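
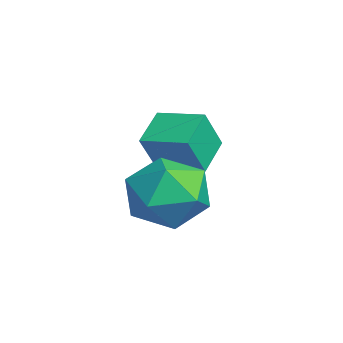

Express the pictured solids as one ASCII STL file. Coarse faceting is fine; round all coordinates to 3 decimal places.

solid 
facet normal -0.621 -0.771 -0.141
outer loop
vertex 2.25 -3.867 1.266
vertex 1.576 -3.401 1.685
vertex 1.965 -3.473 0.369
endloop
endfacet
facet normal 0.733 -0.506 -0.455
outer loop
vertex 2.604 -2.679 0.515
vertex 2.25 -3.867 1.266
vertex 1.965 -3.473 0.369
endloop
endfacet
facet normal -0.621 -0.771 -0.141
outer loop
vertex 1.965 -3.473 0.369
vertex 1.576 -3.401 1.685
vertex 1.291 -3.007 0.788
endloop
endfacet
facet normal -0.279 0.386 -0.879
outer loop
vertex 1.291 -3.007 0.788
vertex 2.604 -2.679 0.515
vertex 1.965 -3.473 0.369
endloop
endfacet
facet normal 0.279 -0.386 0.879
outer loop
vertex 2.25 -3.867 1.266
vertex 2.215 -2.607 1.831
vertex 1.576 -3.401 1.685
endloop
endfacet
facet normal 0.733 -0.506 -0.455
outer loop
vertex 2.889 -3.073 1.412
vertex 2.25 -3.867 1.266
vertex 2.604 -2.679 0.515
endloop
endfacet
facet normal 0.279 -0.386 0.879
outer loop
vertex 2.889 -3.073 1.412
vertex 2.215 -2.607 1.831
vertex 2.25 -3.867 1.266
endloop
endfacet
facet normal -0.733 0.506 0.455
outer loop
vertex 1.576 -3.401 1.685
vertex 2.215 -2.607 1.831
vertex 1.291 -3.007 0.788
endloop
endfacet
facet normal -0.279 0.386 -0.879
outer loop
vertex 1.93 -2.213 0.934
vertex 2.604 -2.679 0.515
vertex 1.291 -3.007 0.788
endloop
endfacet
facet normal -0.733 0.506 0.455
outer loop
vertex 1.291 -3.007 0.788
vertex 2.215 -2.607 1.831
vertex 1.93 -2.213 0.934
endloop
endfacet
facet normal 0.621 0.771 0.141
outer loop
vertex 1.93 -2.213 0.934
vertex 2.889 -3.073 1.412
vertex 2.604 -2.679 0.515
endloop
endfacet
facet normal 0.621 0.771 0.141
outer loop
vertex 2.215 -2.607 1.831
vertex 2.889 -3.073 1.412
vertex 1.93 -2.213 0.934
endloop
endfacet
facet normal -0.966 0.040 0.257
outer loop
vertex 2.953 -3.091 0.49
vertex 2.893 -3.978 0.401
vertex 3.117 -3.622 1.189
endloop
endfacet
facet normal -0.598 0.565 0.569
outer loop
vertex 2.953 -3.091 0.49
vertex 3.117 -3.622 1.189
vertex 3.639 -2.913 1.034
endloop
endfacet
facet normal -0.292 0.955 0.056
outer loop
vertex 2.953 -3.091 0.49
vertex 3.639 -2.913 1.034
vertex 3.737 -2.831 0.15
endloop
endfacet
facet normal -0.471 0.671 -0.573
outer loop
vertex 2.953 -3.091 0.49
vertex 3.737 -2.831 0.15
vertex 3.276 -3.489 -0.242
endloop
endfacet
facet normal -0.887 0.105 -0.449
outer loop
vertex 2.953 -3.091 0.49
vertex 3.276 -3.489 -0.242
vertex 2.893 -3.978 0.401
endloop
endfacet
facet normal -0.080 0.269 0.960
outer loop
vertex 3.639 -2.913 1.034
vertex 3.117 -3.622 1.189
vertex 4.004 -3.691 1.282
endloop
endfacet
facet normal -0.674 -0.582 0.455
outer loop
vertex 3.117 -3.622 1.189
vertex 2.893 -3.978 0.401
vertex 3.543 -4.349 0.89
endloop
endfacet
facet normal -0.547 -0.476 -0.688
outer loop
vertex 2.893 -3.978 0.401
vertex 3.276 -3.489 -0.242
vertex 3.641 -4.267 0.006
endloop
endfacet
facet normal 0.127 0.440 -0.889
outer loop
vertex 3.276 -3.489 -0.242
vertex 3.737 -2.831 0.15
vertex 4.163 -3.558 -0.149
endloop
endfacet
facet normal 0.416 0.900 0.130
outer loop
vertex 3.737 -2.831 0.15
vertex 3.639 -2.913 1.034
vertex 4.387 -3.202 0.639
endloop
endfacet
facet normal 0.471 -0.671 0.573
outer loop
vertex 4.327 -4.089 0.55
vertex 4.004 -3.691 1.282
vertex 3.543 -4.349 0.89
endloop
endfacet
facet normal 0.292 -0.955 -0.056
outer loop
vertex 4.327 -4.089 0.55
vertex 3.543 -4.349 0.89
vertex 3.641 -4.267 0.006
endloop
endfacet
facet normal 0.598 -0.565 -0.569
outer loop
vertex 4.327 -4.089 0.55
vertex 3.641 -4.267 0.006
vertex 4.163 -3.558 -0.149
endloop
endfacet
facet normal 0.966 -0.040 -0.257
outer loop
vertex 4.327 -4.089 0.55
vertex 4.163 -3.558 -0.149
vertex 4.387 -3.202 0.639
endloop
endfacet
facet normal 0.887 -0.105 0.449
outer loop
vertex 4.327 -4.089 0.55
vertex 4.387 -3.202 0.639
vertex 4.004 -3.691 1.282
endloop
endfacet
facet normal -0.127 -0.440 0.889
outer loop
vertex 3.543 -4.349 0.89
vertex 4.004 -3.691 1.282
vertex 3.117 -3.622 1.189
endloop
endfacet
facet normal -0.416 -0.900 -0.130
outer loop
vertex 3.641 -4.267 0.006
vertex 3.543 -4.349 0.89
vertex 2.893 -3.978 0.401
endloop
endfacet
facet normal 0.080 -0.269 -0.960
outer loop
vertex 4.163 -3.558 -0.149
vertex 3.641 -4.267 0.006
vertex 3.276 -3.489 -0.242
endloop
endfacet
facet normal 0.674 0.582 -0.455
outer loop
vertex 4.387 -3.202 0.639
vertex 4.163 -3.558 -0.149
vertex 3.737 -2.831 0.15
endloop
endfacet
facet normal 0.547 0.476 0.688
outer loop
vertex 4.004 -3.691 1.282
vertex 4.387 -3.202 0.639
vertex 3.639 -2.913 1.034
endloop
endfacet

endsolid


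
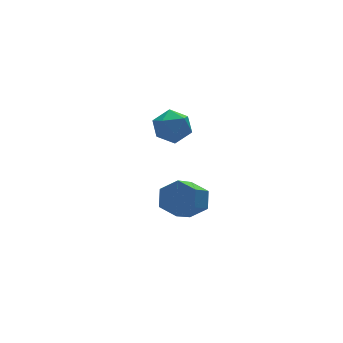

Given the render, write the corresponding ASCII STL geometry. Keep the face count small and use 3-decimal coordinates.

solid 
facet normal 0.644 0.468 -0.605
outer loop
vertex -2.573 -1.195 0.881
vertex -2.936 -1.775 0.046
vertex -3.397 -0.829 0.287
endloop
endfacet
facet normal -0.052 0.816 0.575
outer loop
vertex -2.573 -1.195 0.881
vertex -3.397 -0.829 0.287
vertex -3.88 -2.144 2.11
endloop
endfacet
facet normal -0.052 0.816 0.575
outer loop
vertex -3.88 -2.144 2.11
vertex -3.397 -0.829 0.287
vertex -4.704 -1.778 1.516
endloop
endfacet
facet normal -0.644 -0.468 0.605
outer loop
vertex -3.88 -2.144 2.11
vertex -4.704 -1.778 1.516
vertex -4.244 -2.725 1.274
endloop
endfacet
facet normal 0.644 0.468 -0.606
outer loop
vertex -3.397 -0.829 0.287
vertex -2.936 -1.775 0.046
vertex -3.761 -1.409 -0.548
endloop
endfacet
facet normal -0.687 0.702 -0.188
outer loop
vertex -3.397 -0.829 0.287
vertex -3.761 -1.409 -0.548
vertex -4.704 -1.778 1.516
endloop
endfacet
facet normal -0.687 0.702 -0.188
outer loop
vertex -4.704 -1.778 1.516
vertex -3.761 -1.409 -0.548
vertex -5.068 -2.358 0.68
endloop
endfacet
facet normal -0.644 -0.468 0.605
outer loop
vertex -4.704 -1.778 1.516
vertex -5.068 -2.358 0.68
vertex -4.244 -2.725 1.274
endloop
endfacet
facet normal 0.644 0.468 -0.606
outer loop
vertex -3.761 -1.409 -0.548
vertex -2.936 -1.775 0.046
vertex -3.3 -2.356 -0.79
endloop
endfacet
facet normal -0.635 -0.114 -0.764
outer loop
vertex -3.761 -1.409 -0.548
vertex -3.3 -2.356 -0.79
vertex -5.068 -2.358 0.68
endloop
endfacet
facet normal -0.635 -0.115 -0.764
outer loop
vertex -5.068 -2.358 0.68
vertex -3.3 -2.356 -0.79
vertex -4.607 -3.305 0.439
endloop
endfacet
facet normal -0.644 -0.468 0.605
outer loop
vertex -5.068 -2.358 0.68
vertex -4.607 -3.305 0.439
vertex -4.244 -2.725 1.274
endloop
endfacet
facet normal 0.644 0.468 -0.605
outer loop
vertex -3.3 -2.356 -0.79
vertex -2.936 -1.775 0.046
vertex -2.476 -2.722 -0.196
endloop
endfacet
facet normal 0.052 -0.816 -0.575
outer loop
vertex -3.3 -2.356 -0.79
vertex -2.476 -2.722 -0.196
vertex -4.607 -3.305 0.439
endloop
endfacet
facet normal 0.052 -0.816 -0.575
outer loop
vertex -4.607 -3.305 0.439
vertex -2.476 -2.722 -0.196
vertex -3.783 -3.671 1.033
endloop
endfacet
facet normal -0.644 -0.468 0.605
outer loop
vertex -4.607 -3.305 0.439
vertex -3.783 -3.671 1.033
vertex -4.244 -2.725 1.274
endloop
endfacet
facet normal 0.644 0.468 -0.605
outer loop
vertex -2.476 -2.722 -0.196
vertex -2.936 -1.775 0.046
vertex -2.112 -2.142 0.64
endloop
endfacet
facet normal 0.687 -0.702 0.188
outer loop
vertex -2.476 -2.722 -0.196
vertex -2.112 -2.142 0.64
vertex -3.783 -3.671 1.033
endloop
endfacet
facet normal 0.687 -0.702 0.188
outer loop
vertex -3.783 -3.671 1.033
vertex -2.112 -2.142 0.64
vertex -3.419 -3.091 1.868
endloop
endfacet
facet normal -0.644 -0.468 0.606
outer loop
vertex -3.783 -3.671 1.033
vertex -3.419 -3.091 1.868
vertex -4.244 -2.725 1.274
endloop
endfacet
facet normal 0.644 0.468 -0.605
outer loop
vertex -2.112 -2.142 0.64
vertex -2.936 -1.775 0.046
vertex -2.573 -1.195 0.881
endloop
endfacet
facet normal 0.635 0.115 0.764
outer loop
vertex -2.112 -2.142 0.64
vertex -2.573 -1.195 0.881
vertex -3.419 -3.091 1.868
endloop
endfacet
facet normal 0.635 0.114 0.764
outer loop
vertex -3.419 -3.091 1.868
vertex -2.573 -1.195 0.881
vertex -3.88 -2.144 2.11
endloop
endfacet
facet normal -0.644 -0.468 0.606
outer loop
vertex -3.419 -3.091 1.868
vertex -3.88 -2.144 2.11
vertex -4.244 -2.725 1.274
endloop
endfacet
facet normal -0.076 -0.107 0.991
outer loop
vertex -0.721 4.463 2.406
vertex -1.597 3.674 2.254
vertex -0.467 3.307 2.301
endloop
endfacet
facet normal 0.592 0.057 0.804
outer loop
vertex -0.721 4.463 2.406
vertex -0.467 3.307 2.301
vertex 0.205 4.115 1.748
endloop
endfacet
facet normal 0.577 0.679 0.453
outer loop
vertex -0.721 4.463 2.406
vertex 0.205 4.115 1.748
vertex -0.509 4.982 1.358
endloop
endfacet
facet normal -0.101 0.900 0.425
outer loop
vertex -0.721 4.463 2.406
vertex -0.509 4.982 1.358
vertex -1.622 4.709 1.671
endloop
endfacet
facet normal -0.505 0.414 0.757
outer loop
vertex -0.721 4.463 2.406
vertex -1.622 4.709 1.671
vertex -1.597 3.674 2.254
endloop
endfacet
facet normal 0.824 -0.444 0.352
outer loop
vertex 0.205 4.115 1.748
vertex -0.467 3.307 2.301
vertex -0.098 3.111 1.189
endloop
endfacet
facet normal -0.258 -0.709 0.656
outer loop
vertex -0.467 3.307 2.301
vertex -1.597 3.674 2.254
vertex -1.211 2.838 1.502
endloop
endfacet
facet normal -0.952 0.133 0.277
outer loop
vertex -1.597 3.674 2.254
vertex -1.622 4.709 1.671
vertex -1.925 3.705 1.112
endloop
endfacet
facet normal -0.299 0.918 -0.261
outer loop
vertex -1.622 4.709 1.671
vertex -0.509 4.982 1.358
vertex -1.253 4.513 0.559
endloop
endfacet
facet normal 0.799 0.562 -0.214
outer loop
vertex -0.509 4.982 1.358
vertex 0.205 4.115 1.748
vertex -0.123 4.146 0.606
endloop
endfacet
facet normal 0.101 -0.900 -0.425
outer loop
vertex -0.999 3.357 0.454
vertex -0.098 3.111 1.189
vertex -1.211 2.838 1.502
endloop
endfacet
facet normal -0.577 -0.679 -0.453
outer loop
vertex -0.999 3.357 0.454
vertex -1.211 2.838 1.502
vertex -1.925 3.705 1.112
endloop
endfacet
facet normal -0.592 -0.057 -0.804
outer loop
vertex -0.999 3.357 0.454
vertex -1.925 3.705 1.112
vertex -1.253 4.513 0.559
endloop
endfacet
facet normal 0.076 0.107 -0.991
outer loop
vertex -0.999 3.357 0.454
vertex -1.253 4.513 0.559
vertex -0.123 4.146 0.606
endloop
endfacet
facet normal 0.505 -0.414 -0.757
outer loop
vertex -0.999 3.357 0.454
vertex -0.123 4.146 0.606
vertex -0.098 3.111 1.189
endloop
endfacet
facet normal 0.299 -0.918 0.261
outer loop
vertex -1.211 2.838 1.502
vertex -0.098 3.111 1.189
vertex -0.467 3.307 2.301
endloop
endfacet
facet normal -0.799 -0.562 0.214
outer loop
vertex -1.925 3.705 1.112
vertex -1.211 2.838 1.502
vertex -1.597 3.674 2.254
endloop
endfacet
facet normal -0.824 0.444 -0.352
outer loop
vertex -1.253 4.513 0.559
vertex -1.925 3.705 1.112
vertex -1.622 4.709 1.671
endloop
endfacet
facet normal 0.258 0.709 -0.656
outer loop
vertex -0.123 4.146 0.606
vertex -1.253 4.513 0.559
vertex -0.509 4.982 1.358
endloop
endfacet
facet normal 0.952 -0.133 -0.277
outer loop
vertex -0.098 3.111 1.189
vertex -0.123 4.146 0.606
vertex 0.205 4.115 1.748
endloop
endfacet

endsolid


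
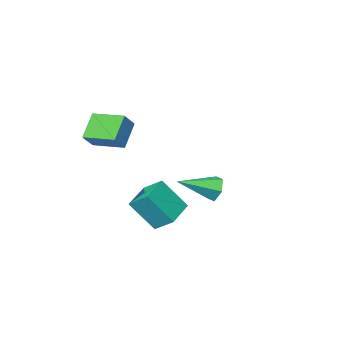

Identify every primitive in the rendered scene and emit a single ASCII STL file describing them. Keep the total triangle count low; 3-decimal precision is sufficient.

solid 
facet normal -0.454 0.406 -0.793
outer loop
vertex -0.061 3.831 -1.145
vertex 1.375 4.645 -1.551
vertex 0.284 2.882 -1.828
endloop
endfacet
facet normal -0.845 -0.479 0.239
outer loop
vertex 1.165 2.095 -0.289
vertex -0.061 3.831 -1.145
vertex 0.284 2.882 -1.828
endloop
endfacet
facet normal -0.454 0.406 -0.793
outer loop
vertex 0.284 2.882 -1.828
vertex 1.375 4.645 -1.551
vertex 1.72 3.696 -2.234
endloop
endfacet
facet normal 0.283 -0.779 -0.560
outer loop
vertex 1.72 3.696 -2.234
vertex 1.165 2.095 -0.289
vertex 0.284 2.882 -1.828
endloop
endfacet
facet normal -0.283 0.779 0.560
outer loop
vertex -0.061 3.831 -1.145
vertex 2.256 3.858 -0.012
vertex 1.375 4.645 -1.551
endloop
endfacet
facet normal -0.845 -0.479 0.239
outer loop
vertex 0.82 3.044 0.394
vertex -0.061 3.831 -1.145
vertex 1.165 2.095 -0.289
endloop
endfacet
facet normal -0.283 0.779 0.560
outer loop
vertex 0.82 3.044 0.394
vertex 2.256 3.858 -0.012
vertex -0.061 3.831 -1.145
endloop
endfacet
facet normal 0.845 0.479 -0.239
outer loop
vertex 1.375 4.645 -1.551
vertex 2.256 3.858 -0.012
vertex 1.72 3.696 -2.234
endloop
endfacet
facet normal 0.283 -0.779 -0.560
outer loop
vertex 2.601 2.909 -0.695
vertex 1.165 2.095 -0.289
vertex 1.72 3.696 -2.234
endloop
endfacet
facet normal 0.845 0.479 -0.239
outer loop
vertex 1.72 3.696 -2.234
vertex 2.256 3.858 -0.012
vertex 2.601 2.909 -0.695
endloop
endfacet
facet normal 0.454 -0.406 0.793
outer loop
vertex 2.601 2.909 -0.695
vertex 0.82 3.044 0.394
vertex 1.165 2.095 -0.289
endloop
endfacet
facet normal 0.454 -0.406 0.793
outer loop
vertex 2.256 3.858 -0.012
vertex 0.82 3.044 0.394
vertex 2.601 2.909 -0.695
endloop
endfacet
facet normal -0.584 -0.329 0.742
outer loop
vertex 2.12 -0.612 3.887
vertex 1.403 0.946 4.012
vertex 1.347 -0.908 3.147
endloop
endfacet
facet normal 0.417 -0.906 -0.073
outer loop
vertex 2.277 -0.386 1.968
vertex 2.12 -0.612 3.887
vertex 1.347 -0.908 3.147
endloop
endfacet
facet normal -0.584 -0.329 0.742
outer loop
vertex 1.347 -0.908 3.147
vertex 1.403 0.946 4.012
vertex 0.631 0.65 3.273
endloop
endfacet
facet normal -0.696 -0.266 -0.667
outer loop
vertex 0.631 0.65 3.273
vertex 2.277 -0.386 1.968
vertex 1.347 -0.908 3.147
endloop
endfacet
facet normal 0.696 0.267 0.667
outer loop
vertex 2.12 -0.612 3.887
vertex 2.333 1.468 2.833
vertex 1.403 0.946 4.012
endloop
endfacet
facet normal 0.417 -0.906 -0.073
outer loop
vertex 3.049 -0.09 2.707
vertex 2.12 -0.612 3.887
vertex 2.277 -0.386 1.968
endloop
endfacet
facet normal 0.697 0.266 0.666
outer loop
vertex 3.049 -0.09 2.707
vertex 2.333 1.468 2.833
vertex 2.12 -0.612 3.887
endloop
endfacet
facet normal -0.417 0.906 0.072
outer loop
vertex 1.403 0.946 4.012
vertex 2.333 1.468 2.833
vertex 0.631 0.65 3.273
endloop
endfacet
facet normal -0.696 -0.267 -0.666
outer loop
vertex 1.56 1.172 2.093
vertex 2.277 -0.386 1.968
vertex 0.631 0.65 3.273
endloop
endfacet
facet normal -0.417 0.906 0.073
outer loop
vertex 0.631 0.65 3.273
vertex 2.333 1.468 2.833
vertex 1.56 1.172 2.093
endloop
endfacet
facet normal 0.584 0.328 -0.742
outer loop
vertex 1.56 1.172 2.093
vertex 3.049 -0.09 2.707
vertex 2.277 -0.386 1.968
endloop
endfacet
facet normal 0.584 0.329 -0.742
outer loop
vertex 2.333 1.468 2.833
vertex 3.049 -0.09 2.707
vertex 1.56 1.172 2.093
endloop
endfacet
facet normal -0.885 0.308 -0.349
outer loop
vertex -4.011 0.787 -2.849
vertex -4.4 0.363 -2.236
vertex -4.17 1.162 -2.114
endloop
endfacet
facet normal 0.691 0.693 -0.204
outer loop
vertex -4.011 0.787 -2.849
vertex -4.17 1.162 -2.114
vertex -2.54 -0.283 -1.504
endloop
endfacet
facet normal -0.885 0.308 -0.349
outer loop
vertex -4.17 1.162 -2.114
vertex -4.4 0.363 -2.236
vertex -4.559 0.738 -1.502
endloop
endfacet
facet normal 0.335 0.661 0.671
outer loop
vertex -4.17 1.162 -2.114
vertex -4.559 0.738 -1.502
vertex -2.54 -0.283 -1.504
endloop
endfacet
facet normal -0.886 0.307 -0.349
outer loop
vertex -4.559 0.738 -1.502
vertex -4.4 0.363 -2.236
vertex -4.788 -0.061 -1.624
endloop
endfacet
facet normal -0.066 -0.132 0.989
outer loop
vertex -4.559 0.738 -1.502
vertex -4.788 -0.061 -1.624
vertex -2.54 -0.283 -1.504
endloop
endfacet
facet normal -0.886 0.307 -0.349
outer loop
vertex -4.788 -0.061 -1.624
vertex -4.4 0.363 -2.236
vertex -4.629 -0.436 -2.358
endloop
endfacet
facet normal -0.111 -0.895 0.433
outer loop
vertex -4.788 -0.061 -1.624
vertex -4.629 -0.436 -2.358
vertex -2.54 -0.283 -1.504
endloop
endfacet
facet normal -0.885 0.307 -0.349
outer loop
vertex -4.629 -0.436 -2.358
vertex -4.4 0.363 -2.236
vertex -4.24 -0.012 -2.971
endloop
endfacet
facet normal 0.244 -0.863 -0.442
outer loop
vertex -4.629 -0.436 -2.358
vertex -4.24 -0.012 -2.971
vertex -2.54 -0.283 -1.504
endloop
endfacet
facet normal -0.885 0.307 -0.349
outer loop
vertex -4.24 -0.012 -2.971
vertex -4.4 0.363 -2.236
vertex -4.011 0.787 -2.849
endloop
endfacet
facet normal 0.645 -0.069 -0.761
outer loop
vertex -4.24 -0.012 -2.971
vertex -4.011 0.787 -2.849
vertex -2.54 -0.283 -1.504
endloop
endfacet

endsolid


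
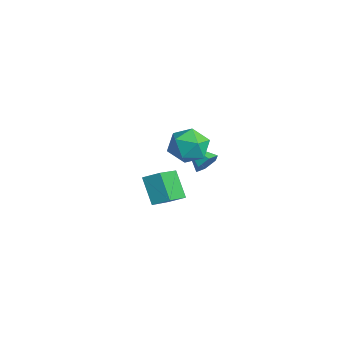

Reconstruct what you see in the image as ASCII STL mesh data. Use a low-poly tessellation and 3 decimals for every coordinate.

solid 
facet normal -0.735 0.202 0.647
outer loop
vertex 0.804 -0.378 3.565
vertex 0.752 -1.527 3.864
vertex 1.474 -0.791 4.455
endloop
endfacet
facet normal -0.297 0.761 0.577
outer loop
vertex 0.804 -0.378 3.565
vertex 1.474 -0.791 4.455
vertex 1.932 -0.021 3.674
endloop
endfacet
facet normal -0.290 0.951 -0.111
outer loop
vertex 0.804 -0.378 3.565
vertex 1.932 -0.021 3.674
vertex 1.492 -0.281 2.601
endloop
endfacet
facet normal -0.724 0.508 -0.466
outer loop
vertex 0.804 -0.378 3.565
vertex 1.492 -0.281 2.601
vertex 0.763 -1.212 2.719
endloop
endfacet
facet normal -0.999 0.046 0.003
outer loop
vertex 0.804 -0.378 3.565
vertex 0.763 -1.212 2.719
vertex 0.752 -1.527 3.864
endloop
endfacet
facet normal 0.361 0.549 0.753
outer loop
vertex 1.932 -0.021 3.674
vertex 1.474 -0.791 4.455
vertex 2.577 -0.948 4.041
endloop
endfacet
facet normal -0.348 -0.356 0.868
outer loop
vertex 1.474 -0.791 4.455
vertex 0.752 -1.527 3.864
vertex 1.848 -1.879 4.159
endloop
endfacet
facet normal -0.774 -0.608 -0.175
outer loop
vertex 0.752 -1.527 3.864
vertex 0.763 -1.212 2.719
vertex 1.408 -2.139 3.086
endloop
endfacet
facet normal -0.330 0.140 -0.933
outer loop
vertex 0.763 -1.212 2.719
vertex 1.492 -0.281 2.601
vertex 1.866 -1.369 2.305
endloop
endfacet
facet normal 0.372 0.856 -0.360
outer loop
vertex 1.492 -0.281 2.601
vertex 1.932 -0.021 3.674
vertex 2.588 -0.633 2.896
endloop
endfacet
facet normal 0.724 -0.508 0.466
outer loop
vertex 2.536 -1.782 3.195
vertex 2.577 -0.948 4.041
vertex 1.848 -1.879 4.159
endloop
endfacet
facet normal 0.290 -0.951 0.111
outer loop
vertex 2.536 -1.782 3.195
vertex 1.848 -1.879 4.159
vertex 1.408 -2.139 3.086
endloop
endfacet
facet normal 0.297 -0.761 -0.577
outer loop
vertex 2.536 -1.782 3.195
vertex 1.408 -2.139 3.086
vertex 1.866 -1.369 2.305
endloop
endfacet
facet normal 0.735 -0.202 -0.647
outer loop
vertex 2.536 -1.782 3.195
vertex 1.866 -1.369 2.305
vertex 2.588 -0.633 2.896
endloop
endfacet
facet normal 0.999 -0.046 -0.003
outer loop
vertex 2.536 -1.782 3.195
vertex 2.588 -0.633 2.896
vertex 2.577 -0.948 4.041
endloop
endfacet
facet normal 0.330 -0.140 0.933
outer loop
vertex 1.848 -1.879 4.159
vertex 2.577 -0.948 4.041
vertex 1.474 -0.791 4.455
endloop
endfacet
facet normal -0.372 -0.856 0.360
outer loop
vertex 1.408 -2.139 3.086
vertex 1.848 -1.879 4.159
vertex 0.752 -1.527 3.864
endloop
endfacet
facet normal -0.361 -0.549 -0.753
outer loop
vertex 1.866 -1.369 2.305
vertex 1.408 -2.139 3.086
vertex 0.763 -1.212 2.719
endloop
endfacet
facet normal 0.348 0.356 -0.868
outer loop
vertex 2.588 -0.633 2.896
vertex 1.866 -1.369 2.305
vertex 1.492 -0.281 2.601
endloop
endfacet
facet normal 0.774 0.608 0.175
outer loop
vertex 2.577 -0.948 4.041
vertex 2.588 -0.633 2.896
vertex 1.932 -0.021 3.674
endloop
endfacet
facet normal 0.809 0.355 -0.468
outer loop
vertex 1.656 0.069 2.076
vertex 1.254 0.139 1.434
vertex 1.286 0.717 1.927
endloop
endfacet
facet normal 0.013 0.231 0.973
outer loop
vertex 1.656 0.069 2.076
vertex 1.286 0.717 1.927
vertex -0.114 -0.459 2.226
endloop
endfacet
facet normal 0.810 0.354 -0.468
outer loop
vertex 1.286 0.717 1.927
vertex 1.254 0.139 1.434
vertex 0.885 0.787 1.286
endloop
endfacet
facet normal -0.532 0.739 0.414
outer loop
vertex 1.286 0.717 1.927
vertex 0.885 0.787 1.286
vertex -0.114 -0.459 2.226
endloop
endfacet
facet normal 0.810 0.354 -0.468
outer loop
vertex 0.885 0.787 1.286
vertex 1.254 0.139 1.434
vertex 0.853 0.209 0.793
endloop
endfacet
facet normal -0.839 0.379 -0.390
outer loop
vertex 0.885 0.787 1.286
vertex 0.853 0.209 0.793
vertex -0.114 -0.459 2.226
endloop
endfacet
facet normal 0.810 0.354 -0.468
outer loop
vertex 0.853 0.209 0.793
vertex 1.254 0.139 1.434
vertex 1.222 -0.439 0.942
endloop
endfacet
facet normal -0.601 -0.488 -0.633
outer loop
vertex 0.853 0.209 0.793
vertex 1.222 -0.439 0.942
vertex -0.114 -0.459 2.226
endloop
endfacet
facet normal 0.810 0.354 -0.468
outer loop
vertex 1.222 -0.439 0.942
vertex 1.254 0.139 1.434
vertex 1.623 -0.508 1.583
endloop
endfacet
facet normal -0.055 -0.996 -0.073
outer loop
vertex 1.222 -0.439 0.942
vertex 1.623 -0.508 1.583
vertex -0.114 -0.459 2.226
endloop
endfacet
facet normal 0.810 0.354 -0.468
outer loop
vertex 1.623 -0.508 1.583
vertex 1.254 0.139 1.434
vertex 1.656 0.069 2.076
endloop
endfacet
facet normal 0.252 -0.637 0.729
outer loop
vertex 1.623 -0.508 1.583
vertex 1.656 0.069 2.076
vertex -0.114 -0.459 2.226
endloop
endfacet
facet normal -0.644 -0.034 0.764
outer loop
vertex -3.16 -1.674 -1.933
vertex -2.596 -0.879 -1.423
vertex -4.335 -0.244 -2.86
endloop
endfacet
facet normal -0.513 -0.722 -0.464
outer loop
vertex -3.124 -0.181 -4.297
vertex -3.16 -1.674 -1.933
vertex -4.335 -0.244 -2.86
endloop
endfacet
facet normal -0.644 -0.034 0.764
outer loop
vertex -4.335 -0.244 -2.86
vertex -2.596 -0.879 -1.423
vertex -3.771 0.551 -2.35
endloop
endfacet
facet normal -0.568 0.690 -0.448
outer loop
vertex -3.771 0.551 -2.35
vertex -3.124 -0.181 -4.297
vertex -4.335 -0.244 -2.86
endloop
endfacet
facet normal 0.568 -0.690 0.448
outer loop
vertex -3.16 -1.674 -1.933
vertex -1.385 -0.816 -2.86
vertex -2.596 -0.879 -1.423
endloop
endfacet
facet normal -0.513 -0.722 -0.464
outer loop
vertex -1.949 -1.611 -3.37
vertex -3.16 -1.674 -1.933
vertex -3.124 -0.181 -4.297
endloop
endfacet
facet normal 0.568 -0.690 0.448
outer loop
vertex -1.949 -1.611 -3.37
vertex -1.385 -0.816 -2.86
vertex -3.16 -1.674 -1.933
endloop
endfacet
facet normal 0.513 0.722 0.464
outer loop
vertex -2.596 -0.879 -1.423
vertex -1.385 -0.816 -2.86
vertex -3.771 0.551 -2.35
endloop
endfacet
facet normal -0.568 0.690 -0.448
outer loop
vertex -2.56 0.614 -3.787
vertex -3.124 -0.181 -4.297
vertex -3.771 0.551 -2.35
endloop
endfacet
facet normal 0.513 0.722 0.464
outer loop
vertex -3.771 0.551 -2.35
vertex -1.385 -0.816 -2.86
vertex -2.56 0.614 -3.787
endloop
endfacet
facet normal 0.644 0.034 -0.764
outer loop
vertex -2.56 0.614 -3.787
vertex -1.949 -1.611 -3.37
vertex -3.124 -0.181 -4.297
endloop
endfacet
facet normal 0.644 0.034 -0.764
outer loop
vertex -1.385 -0.816 -2.86
vertex -1.949 -1.611 -3.37
vertex -2.56 0.614 -3.787
endloop
endfacet

endsolid


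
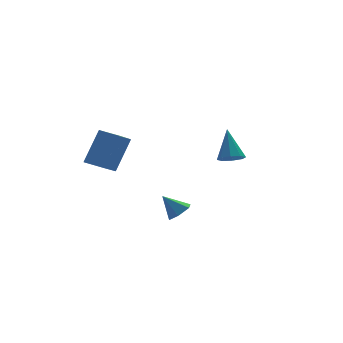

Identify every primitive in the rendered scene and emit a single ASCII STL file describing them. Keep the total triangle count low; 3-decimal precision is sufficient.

solid 
facet normal 0.495 -0.451 -0.743
outer loop
vertex -1.489 -3.385 1.965
vertex -2.101 -3.49 1.621
vertex -1.728 -2.896 1.509
endloop
endfacet
facet normal 0.510 0.707 0.491
outer loop
vertex -1.489 -3.385 1.965
vertex -1.728 -2.896 1.509
vertex -2.739 -2.91 2.579
endloop
endfacet
facet normal 0.495 -0.451 -0.743
outer loop
vertex -1.728 -2.896 1.509
vertex -2.101 -3.49 1.621
vertex -2.34 -3.001 1.165
endloop
endfacet
facet normal -0.116 0.989 -0.096
outer loop
vertex -1.728 -2.896 1.509
vertex -2.34 -3.001 1.165
vertex -2.739 -2.91 2.579
endloop
endfacet
facet normal 0.496 -0.450 -0.743
outer loop
vertex -2.34 -3.001 1.165
vertex -2.101 -3.49 1.621
vertex -2.713 -3.595 1.276
endloop
endfacet
facet normal -0.838 0.476 -0.267
outer loop
vertex -2.34 -3.001 1.165
vertex -2.713 -3.595 1.276
vertex -2.739 -2.91 2.579
endloop
endfacet
facet normal 0.496 -0.449 -0.743
outer loop
vertex -2.713 -3.595 1.276
vertex -2.101 -3.49 1.621
vertex -2.473 -4.084 1.732
endloop
endfacet
facet normal -0.936 -0.320 0.149
outer loop
vertex -2.713 -3.595 1.276
vertex -2.473 -4.084 1.732
vertex -2.739 -2.91 2.579
endloop
endfacet
facet normal 0.495 -0.449 -0.744
outer loop
vertex -2.473 -4.084 1.732
vertex -2.101 -3.49 1.621
vertex -1.861 -3.979 2.076
endloop
endfacet
facet normal -0.311 -0.601 0.736
outer loop
vertex -2.473 -4.084 1.732
vertex -1.861 -3.979 2.076
vertex -2.739 -2.91 2.579
endloop
endfacet
facet normal 0.495 -0.449 -0.744
outer loop
vertex -1.861 -3.979 2.076
vertex -2.101 -3.49 1.621
vertex -1.489 -3.385 1.965
endloop
endfacet
facet normal 0.412 -0.088 0.907
outer loop
vertex -1.861 -3.979 2.076
vertex -1.489 -3.385 1.965
vertex -2.739 -2.91 2.579
endloop
endfacet
facet normal -0.160 -0.562 -0.811
outer loop
vertex 3.11 0.01 2.717
vertex 2.425 -0.113 2.937
vertex 2.751 0.392 2.523
endloop
endfacet
facet normal 0.760 0.625 -0.177
outer loop
vertex 3.11 0.01 2.717
vertex 2.751 0.392 2.523
vertex 2.735 0.973 4.503
endloop
endfacet
facet normal -0.160 -0.562 -0.812
outer loop
vertex 2.751 0.392 2.523
vertex 2.425 -0.113 2.937
vertex 2.202 0.478 2.572
endloop
endfacet
facet normal 0.124 0.952 -0.278
outer loop
vertex 2.751 0.392 2.523
vertex 2.202 0.478 2.572
vertex 2.735 0.973 4.503
endloop
endfacet
facet normal -0.162 -0.562 -0.811
outer loop
vertex 2.202 0.478 2.572
vertex 2.425 -0.113 2.937
vertex 1.783 0.219 2.835
endloop
endfacet
facet normal -0.552 0.832 -0.061
outer loop
vertex 2.202 0.478 2.572
vertex 1.783 0.219 2.835
vertex 2.735 0.973 4.503
endloop
endfacet
facet normal -0.162 -0.562 -0.811
outer loop
vertex 1.783 0.219 2.835
vertex 2.425 -0.113 2.937
vertex 1.74 -0.235 3.158
endloop
endfacet
facet normal -0.876 0.332 0.350
outer loop
vertex 1.783 0.219 2.835
vertex 1.74 -0.235 3.158
vertex 2.735 0.973 4.503
endloop
endfacet
facet normal -0.161 -0.563 -0.811
outer loop
vertex 1.74 -0.235 3.158
vertex 2.425 -0.113 2.937
vertex 2.099 -0.617 3.352
endloop
endfacet
facet normal -0.655 -0.254 0.712
outer loop
vertex 1.74 -0.235 3.158
vertex 2.099 -0.617 3.352
vertex 2.735 0.973 4.503
endloop
endfacet
facet normal -0.162 -0.563 -0.811
outer loop
vertex 2.099 -0.617 3.352
vertex 2.425 -0.113 2.937
vertex 2.648 -0.704 3.303
endloop
endfacet
facet normal -0.019 -0.581 0.814
outer loop
vertex 2.099 -0.617 3.352
vertex 2.648 -0.704 3.303
vertex 2.735 0.973 4.503
endloop
endfacet
facet normal -0.160 -0.563 -0.811
outer loop
vertex 2.648 -0.704 3.303
vertex 2.425 -0.113 2.937
vertex 3.067 -0.444 3.04
endloop
endfacet
facet normal 0.659 -0.460 0.595
outer loop
vertex 2.648 -0.704 3.303
vertex 3.067 -0.444 3.04
vertex 2.735 0.973 4.503
endloop
endfacet
facet normal -0.160 -0.562 -0.811
outer loop
vertex 3.067 -0.444 3.04
vertex 2.425 -0.113 2.937
vertex 3.11 0.01 2.717
endloop
endfacet
facet normal 0.982 0.039 0.185
outer loop
vertex 3.067 -0.444 3.04
vertex 3.11 0.01 2.717
vertex 2.735 0.973 4.503
endloop
endfacet
facet normal -0.543 0.833 0.106
outer loop
vertex -3.191 3.5 4.587
vertex -2.258 4.198 3.886
vertex -4.25 3.046 2.725
endloop
endfacet
facet normal -0.686 -0.513 0.515
outer loop
vertex -3.582 2.022 2.594
vertex -3.191 3.5 4.587
vertex -4.25 3.046 2.725
endloop
endfacet
facet normal -0.543 0.833 0.106
outer loop
vertex -4.25 3.046 2.725
vertex -2.258 4.198 3.886
vertex -3.317 3.744 2.023
endloop
endfacet
facet normal -0.484 -0.207 -0.850
outer loop
vertex -3.317 3.744 2.023
vertex -3.582 2.022 2.594
vertex -4.25 3.046 2.725
endloop
endfacet
facet normal 0.484 0.207 0.850
outer loop
vertex -3.191 3.5 4.587
vertex -1.59 3.174 3.755
vertex -2.258 4.198 3.886
endloop
endfacet
facet normal -0.686 -0.513 0.515
outer loop
vertex -2.523 2.476 4.457
vertex -3.191 3.5 4.587
vertex -3.582 2.022 2.594
endloop
endfacet
facet normal 0.484 0.208 0.850
outer loop
vertex -2.523 2.476 4.457
vertex -1.59 3.174 3.755
vertex -3.191 3.5 4.587
endloop
endfacet
facet normal 0.686 0.514 -0.515
outer loop
vertex -2.258 4.198 3.886
vertex -1.59 3.174 3.755
vertex -3.317 3.744 2.023
endloop
endfacet
facet normal -0.484 -0.208 -0.850
outer loop
vertex -2.649 2.72 1.893
vertex -3.582 2.022 2.594
vertex -3.317 3.744 2.023
endloop
endfacet
facet normal 0.686 0.513 -0.515
outer loop
vertex -3.317 3.744 2.023
vertex -1.59 3.174 3.755
vertex -2.649 2.72 1.893
endloop
endfacet
facet normal 0.543 -0.833 -0.106
outer loop
vertex -2.649 2.72 1.893
vertex -2.523 2.476 4.457
vertex -3.582 2.022 2.594
endloop
endfacet
facet normal 0.543 -0.833 -0.106
outer loop
vertex -1.59 3.174 3.755
vertex -2.523 2.476 4.457
vertex -2.649 2.72 1.893
endloop
endfacet

endsolid


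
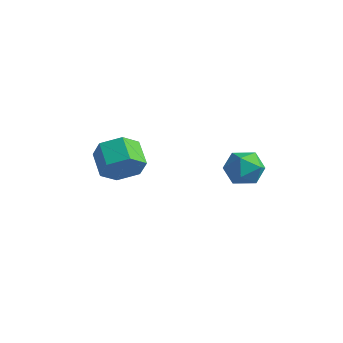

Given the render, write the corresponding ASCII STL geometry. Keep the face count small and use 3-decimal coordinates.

solid 
facet normal 0.771 -0.395 -0.500
outer loop
vertex -1.474 -1.693 -2.314
vertex -1.99 -1.606 -3.178
vertex -1.399 -0.85 -2.864
endloop
endfacet
facet normal 0.633 0.383 0.673
outer loop
vertex -1.474 -1.693 -2.314
vertex -1.399 -0.85 -2.864
vertex -2.514 -1.161 -1.639
endloop
endfacet
facet normal 0.633 0.382 0.673
outer loop
vertex -2.514 -1.161 -1.639
vertex -1.399 -0.85 -2.864
vertex -2.439 -0.317 -2.189
endloop
endfacet
facet normal -0.771 0.395 0.501
outer loop
vertex -2.514 -1.161 -1.639
vertex -2.439 -0.317 -2.189
vertex -3.03 -1.074 -2.502
endloop
endfacet
facet normal 0.771 -0.395 -0.500
outer loop
vertex -1.399 -0.85 -2.864
vertex -1.99 -1.606 -3.178
vertex -1.915 -0.763 -3.728
endloop
endfacet
facet normal 0.381 0.915 -0.135
outer loop
vertex -1.399 -0.85 -2.864
vertex -1.915 -0.763 -3.728
vertex -2.439 -0.317 -2.189
endloop
endfacet
facet normal 0.381 0.915 -0.135
outer loop
vertex -2.439 -0.317 -2.189
vertex -1.915 -0.763 -3.728
vertex -2.955 -0.23 -3.052
endloop
endfacet
facet normal -0.771 0.395 0.501
outer loop
vertex -2.439 -0.317 -2.189
vertex -2.955 -0.23 -3.052
vertex -3.03 -1.074 -2.502
endloop
endfacet
facet normal 0.770 -0.395 -0.500
outer loop
vertex -1.915 -0.763 -3.728
vertex -1.99 -1.606 -3.178
vertex -2.506 -1.519 -4.041
endloop
endfacet
facet normal -0.253 0.532 -0.808
outer loop
vertex -1.915 -0.763 -3.728
vertex -2.506 -1.519 -4.041
vertex -2.955 -0.23 -3.052
endloop
endfacet
facet normal -0.252 0.532 -0.808
outer loop
vertex -2.955 -0.23 -3.052
vertex -2.506 -1.519 -4.041
vertex -3.546 -0.987 -3.366
endloop
endfacet
facet normal -0.771 0.394 0.500
outer loop
vertex -2.955 -0.23 -3.052
vertex -3.546 -0.987 -3.366
vertex -3.03 -1.074 -2.502
endloop
endfacet
facet normal 0.771 -0.395 -0.501
outer loop
vertex -2.506 -1.519 -4.041
vertex -1.99 -1.606 -3.178
vertex -2.581 -2.363 -3.491
endloop
endfacet
facet normal -0.633 -0.383 -0.673
outer loop
vertex -2.506 -1.519 -4.041
vertex -2.581 -2.363 -3.491
vertex -3.546 -0.987 -3.366
endloop
endfacet
facet normal -0.633 -0.383 -0.673
outer loop
vertex -3.546 -0.987 -3.366
vertex -2.581 -2.363 -3.491
vertex -3.621 -1.83 -2.816
endloop
endfacet
facet normal -0.771 0.395 0.500
outer loop
vertex -3.546 -0.987 -3.366
vertex -3.621 -1.83 -2.816
vertex -3.03 -1.074 -2.502
endloop
endfacet
facet normal 0.771 -0.395 -0.501
outer loop
vertex -2.581 -2.363 -3.491
vertex -1.99 -1.606 -3.178
vertex -2.065 -2.45 -2.628
endloop
endfacet
facet normal -0.381 -0.915 0.135
outer loop
vertex -2.581 -2.363 -3.491
vertex -2.065 -2.45 -2.628
vertex -3.621 -1.83 -2.816
endloop
endfacet
facet normal -0.381 -0.915 0.135
outer loop
vertex -3.621 -1.83 -2.816
vertex -2.065 -2.45 -2.628
vertex -3.105 -1.917 -1.952
endloop
endfacet
facet normal -0.771 0.395 0.500
outer loop
vertex -3.621 -1.83 -2.816
vertex -3.105 -1.917 -1.952
vertex -3.03 -1.074 -2.502
endloop
endfacet
facet normal 0.771 -0.394 -0.500
outer loop
vertex -2.065 -2.45 -2.628
vertex -1.99 -1.606 -3.178
vertex -1.474 -1.693 -2.314
endloop
endfacet
facet normal 0.252 -0.532 0.808
outer loop
vertex -2.065 -2.45 -2.628
vertex -1.474 -1.693 -2.314
vertex -3.105 -1.917 -1.952
endloop
endfacet
facet normal 0.252 -0.532 0.808
outer loop
vertex -3.105 -1.917 -1.952
vertex -1.474 -1.693 -2.314
vertex -2.514 -1.161 -1.639
endloop
endfacet
facet normal -0.770 0.395 0.500
outer loop
vertex -3.105 -1.917 -1.952
vertex -2.514 -1.161 -1.639
vertex -3.03 -1.074 -2.502
endloop
endfacet
facet normal -0.943 0.297 0.151
outer loop
vertex 1.504 0.894 -2.694
vertex 1.678 0.969 -1.756
vertex 1.822 1.72 -2.332
endloop
endfacet
facet normal -0.715 0.493 -0.496
outer loop
vertex 1.504 0.894 -2.694
vertex 1.822 1.72 -2.332
vertex 2.173 1.395 -3.16
endloop
endfacet
facet normal -0.520 -0.096 -0.849
outer loop
vertex 1.504 0.894 -2.694
vertex 2.173 1.395 -3.16
vertex 2.246 0.443 -3.097
endloop
endfacet
facet normal -0.627 -0.656 -0.420
outer loop
vertex 1.504 0.894 -2.694
vertex 2.246 0.443 -3.097
vertex 1.94 0.18 -2.229
endloop
endfacet
facet normal -0.889 -0.414 0.198
outer loop
vertex 1.504 0.894 -2.694
vertex 1.94 0.18 -2.229
vertex 1.678 0.969 -1.756
endloop
endfacet
facet normal -0.136 0.901 -0.411
outer loop
vertex 2.173 1.395 -3.16
vertex 1.822 1.72 -2.332
vertex 2.76 1.78 -2.511
endloop
endfacet
facet normal -0.505 0.584 0.635
outer loop
vertex 1.822 1.72 -2.332
vertex 1.678 0.969 -1.756
vertex 2.454 1.517 -1.643
endloop
endfacet
facet normal -0.417 -0.565 0.712
outer loop
vertex 1.678 0.969 -1.756
vertex 1.94 0.18 -2.229
vertex 2.527 0.565 -1.58
endloop
endfacet
facet normal 0.006 -0.958 -0.288
outer loop
vertex 1.94 0.18 -2.229
vertex 2.246 0.443 -3.097
vertex 2.878 0.24 -2.408
endloop
endfacet
facet normal 0.179 -0.051 -0.982
outer loop
vertex 2.246 0.443 -3.097
vertex 2.173 1.395 -3.16
vertex 3.022 0.991 -2.984
endloop
endfacet
facet normal 0.627 0.656 0.420
outer loop
vertex 3.196 1.066 -2.046
vertex 2.76 1.78 -2.511
vertex 2.454 1.517 -1.643
endloop
endfacet
facet normal 0.520 0.096 0.849
outer loop
vertex 3.196 1.066 -2.046
vertex 2.454 1.517 -1.643
vertex 2.527 0.565 -1.58
endloop
endfacet
facet normal 0.715 -0.493 0.496
outer loop
vertex 3.196 1.066 -2.046
vertex 2.527 0.565 -1.58
vertex 2.878 0.24 -2.408
endloop
endfacet
facet normal 0.943 -0.297 -0.151
outer loop
vertex 3.196 1.066 -2.046
vertex 2.878 0.24 -2.408
vertex 3.022 0.991 -2.984
endloop
endfacet
facet normal 0.889 0.414 -0.198
outer loop
vertex 3.196 1.066 -2.046
vertex 3.022 0.991 -2.984
vertex 2.76 1.78 -2.511
endloop
endfacet
facet normal -0.006 0.958 0.288
outer loop
vertex 2.454 1.517 -1.643
vertex 2.76 1.78 -2.511
vertex 1.822 1.72 -2.332
endloop
endfacet
facet normal -0.179 0.051 0.982
outer loop
vertex 2.527 0.565 -1.58
vertex 2.454 1.517 -1.643
vertex 1.678 0.969 -1.756
endloop
endfacet
facet normal 0.136 -0.901 0.411
outer loop
vertex 2.878 0.24 -2.408
vertex 2.527 0.565 -1.58
vertex 1.94 0.18 -2.229
endloop
endfacet
facet normal 0.505 -0.584 -0.635
outer loop
vertex 3.022 0.991 -2.984
vertex 2.878 0.24 -2.408
vertex 2.246 0.443 -3.097
endloop
endfacet
facet normal 0.417 0.565 -0.712
outer loop
vertex 2.76 1.78 -2.511
vertex 3.022 0.991 -2.984
vertex 2.173 1.395 -3.16
endloop
endfacet

endsolid


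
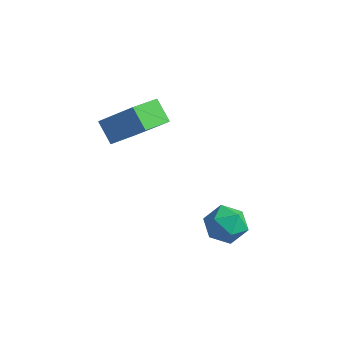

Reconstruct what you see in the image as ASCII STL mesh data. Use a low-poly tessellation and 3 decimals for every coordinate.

solid 
facet normal -0.175 0.945 -0.277
outer loop
vertex 1.786 3.97 -3.168
vertex 1.049 3.971 -2.7
vertex 1.8 4.218 -2.331
endloop
endfacet
facet normal 0.526 0.813 -0.250
outer loop
vertex 1.786 3.97 -3.168
vertex 1.8 4.218 -2.331
vertex 2.435 3.71 -2.646
endloop
endfacet
facet normal 0.667 0.272 -0.694
outer loop
vertex 1.786 3.97 -3.168
vertex 2.435 3.71 -2.646
vertex 2.077 3.149 -3.21
endloop
endfacet
facet normal 0.051 0.069 -0.996
outer loop
vertex 1.786 3.97 -3.168
vertex 2.077 3.149 -3.21
vertex 1.22 3.31 -3.243
endloop
endfacet
facet normal -0.468 0.485 -0.738
outer loop
vertex 1.786 3.97 -3.168
vertex 1.22 3.31 -3.243
vertex 1.049 3.971 -2.7
endloop
endfacet
facet normal 0.685 0.600 0.413
outer loop
vertex 2.435 3.71 -2.646
vertex 1.8 4.218 -2.331
vertex 2.1 3.55 -1.857
endloop
endfacet
facet normal -0.449 0.814 0.369
outer loop
vertex 1.8 4.218 -2.331
vertex 1.049 3.971 -2.7
vertex 1.243 3.711 -1.89
endloop
endfacet
facet normal -0.923 0.071 -0.378
outer loop
vertex 1.049 3.971 -2.7
vertex 1.22 3.31 -3.243
vertex 0.885 3.15 -2.454
endloop
endfacet
facet normal -0.082 -0.601 -0.795
outer loop
vertex 1.22 3.31 -3.243
vertex 2.077 3.149 -3.21
vertex 1.52 2.642 -2.769
endloop
endfacet
facet normal 0.912 -0.274 -0.306
outer loop
vertex 2.077 3.149 -3.21
vertex 2.435 3.71 -2.646
vertex 2.271 2.889 -2.4
endloop
endfacet
facet normal -0.051 -0.069 0.996
outer loop
vertex 1.534 2.89 -1.932
vertex 2.1 3.55 -1.857
vertex 1.243 3.711 -1.89
endloop
endfacet
facet normal -0.667 -0.272 0.694
outer loop
vertex 1.534 2.89 -1.932
vertex 1.243 3.711 -1.89
vertex 0.885 3.15 -2.454
endloop
endfacet
facet normal -0.526 -0.813 0.250
outer loop
vertex 1.534 2.89 -1.932
vertex 0.885 3.15 -2.454
vertex 1.52 2.642 -2.769
endloop
endfacet
facet normal 0.175 -0.945 0.277
outer loop
vertex 1.534 2.89 -1.932
vertex 1.52 2.642 -2.769
vertex 2.271 2.889 -2.4
endloop
endfacet
facet normal 0.468 -0.485 0.738
outer loop
vertex 1.534 2.89 -1.932
vertex 2.271 2.889 -2.4
vertex 2.1 3.55 -1.857
endloop
endfacet
facet normal 0.082 0.601 0.795
outer loop
vertex 1.243 3.711 -1.89
vertex 2.1 3.55 -1.857
vertex 1.8 4.218 -2.331
endloop
endfacet
facet normal -0.912 0.274 0.306
outer loop
vertex 0.885 3.15 -2.454
vertex 1.243 3.711 -1.89
vertex 1.049 3.971 -2.7
endloop
endfacet
facet normal -0.685 -0.600 -0.413
outer loop
vertex 1.52 2.642 -2.769
vertex 0.885 3.15 -2.454
vertex 1.22 3.31 -3.243
endloop
endfacet
facet normal 0.449 -0.814 -0.369
outer loop
vertex 2.271 2.889 -2.4
vertex 1.52 2.642 -2.769
vertex 2.077 3.149 -3.21
endloop
endfacet
facet normal 0.923 -0.071 0.378
outer loop
vertex 2.1 3.55 -1.857
vertex 2.271 2.889 -2.4
vertex 2.435 3.71 -2.646
endloop
endfacet
facet normal -0.687 0.214 0.694
outer loop
vertex -2.096 3.016 2.277
vertex -2.03 4.312 1.942
vertex -3.466 2.757 1.0
endloop
endfacet
facet normal -0.050 -0.967 0.249
outer loop
vertex -2.73 2.528 0.258
vertex -2.096 3.016 2.277
vertex -3.466 2.757 1.0
endloop
endfacet
facet normal -0.687 0.214 0.694
outer loop
vertex -3.466 2.757 1.0
vertex -2.03 4.312 1.942
vertex -3.399 4.053 0.666
endloop
endfacet
facet normal -0.724 -0.137 -0.676
outer loop
vertex -3.399 4.053 0.666
vertex -2.73 2.528 0.258
vertex -3.466 2.757 1.0
endloop
endfacet
facet normal 0.724 0.138 0.676
outer loop
vertex -2.096 3.016 2.277
vertex -1.294 4.083 1.2
vertex -2.03 4.312 1.942
endloop
endfacet
facet normal -0.049 -0.967 0.249
outer loop
vertex -1.361 2.787 1.534
vertex -2.096 3.016 2.277
vertex -2.73 2.528 0.258
endloop
endfacet
facet normal 0.725 0.137 0.675
outer loop
vertex -1.361 2.787 1.534
vertex -1.294 4.083 1.2
vertex -2.096 3.016 2.277
endloop
endfacet
facet normal 0.049 0.967 -0.249
outer loop
vertex -2.03 4.312 1.942
vertex -1.294 4.083 1.2
vertex -3.399 4.053 0.666
endloop
endfacet
facet normal -0.725 -0.138 -0.675
outer loop
vertex -2.664 3.824 -0.077
vertex -2.73 2.528 0.258
vertex -3.399 4.053 0.666
endloop
endfacet
facet normal 0.049 0.967 -0.249
outer loop
vertex -3.399 4.053 0.666
vertex -1.294 4.083 1.2
vertex -2.664 3.824 -0.077
endloop
endfacet
facet normal 0.687 -0.214 -0.694
outer loop
vertex -2.664 3.824 -0.077
vertex -1.361 2.787 1.534
vertex -2.73 2.528 0.258
endloop
endfacet
facet normal 0.687 -0.214 -0.694
outer loop
vertex -1.294 4.083 1.2
vertex -1.361 2.787 1.534
vertex -2.664 3.824 -0.077
endloop
endfacet

endsolid


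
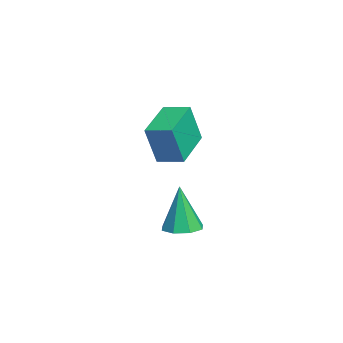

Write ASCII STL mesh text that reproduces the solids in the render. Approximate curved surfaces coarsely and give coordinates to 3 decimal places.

solid 
facet normal -0.891 0.390 0.234
outer loop
vertex -3.262 -1.348 0.547
vertex -2.752 -0.303 0.749
vertex -3.53 -0.863 -1.281
endloop
endfacet
facet normal -0.432 -0.885 -0.172
outer loop
vertex -1.668 -1.677 -1.769
vertex -3.262 -1.348 0.547
vertex -3.53 -0.863 -1.281
endloop
endfacet
facet normal -0.891 0.390 0.234
outer loop
vertex -3.53 -0.863 -1.281
vertex -2.752 -0.303 0.749
vertex -3.02 0.181 -1.079
endloop
endfacet
facet normal -0.140 0.254 -0.957
outer loop
vertex -3.02 0.181 -1.079
vertex -1.668 -1.677 -1.769
vertex -3.53 -0.863 -1.281
endloop
endfacet
facet normal 0.140 -0.253 0.957
outer loop
vertex -3.262 -1.348 0.547
vertex -0.89 -1.117 0.261
vertex -2.752 -0.303 0.749
endloop
endfacet
facet normal -0.432 -0.886 -0.171
outer loop
vertex -1.4 -2.161 0.059
vertex -3.262 -1.348 0.547
vertex -1.668 -1.677 -1.769
endloop
endfacet
facet normal 0.140 -0.254 0.957
outer loop
vertex -1.4 -2.161 0.059
vertex -0.89 -1.117 0.261
vertex -3.262 -1.348 0.547
endloop
endfacet
facet normal 0.432 0.886 0.171
outer loop
vertex -2.752 -0.303 0.749
vertex -0.89 -1.117 0.261
vertex -3.02 0.181 -1.079
endloop
endfacet
facet normal -0.140 0.253 -0.957
outer loop
vertex -1.158 -0.632 -1.567
vertex -1.668 -1.677 -1.769
vertex -3.02 0.181 -1.079
endloop
endfacet
facet normal 0.432 0.886 0.172
outer loop
vertex -3.02 0.181 -1.079
vertex -0.89 -1.117 0.261
vertex -1.158 -0.632 -1.567
endloop
endfacet
facet normal 0.891 -0.390 -0.234
outer loop
vertex -1.158 -0.632 -1.567
vertex -1.4 -2.161 0.059
vertex -1.668 -1.677 -1.769
endloop
endfacet
facet normal 0.891 -0.390 -0.234
outer loop
vertex -0.89 -1.117 0.261
vertex -1.4 -2.161 0.059
vertex -1.158 -0.632 -1.567
endloop
endfacet
facet normal 0.129 0.045 -0.991
outer loop
vertex 2.877 -1.263 -3.463
vertex 2.155 -0.883 -3.54
vertex 2.93 -0.639 -3.428
endloop
endfacet
facet normal 0.884 -0.101 0.457
outer loop
vertex 2.877 -1.263 -3.463
vertex 2.93 -0.639 -3.428
vertex 1.885 -0.977 -1.48
endloop
endfacet
facet normal 0.129 0.046 -0.991
outer loop
vertex 2.93 -0.639 -3.428
vertex 2.155 -0.883 -3.54
vertex 2.528 -0.157 -3.458
endloop
endfacet
facet normal 0.668 0.585 0.460
outer loop
vertex 2.93 -0.639 -3.428
vertex 2.528 -0.157 -3.458
vertex 1.885 -0.977 -1.48
endloop
endfacet
facet normal 0.129 0.046 -0.991
outer loop
vertex 2.528 -0.157 -3.458
vertex 2.155 -0.883 -3.54
vertex 1.908 -0.1 -3.536
endloop
endfacet
facet normal 0.035 0.919 0.392
outer loop
vertex 2.528 -0.157 -3.458
vertex 1.908 -0.1 -3.536
vertex 1.885 -0.977 -1.48
endloop
endfacet
facet normal 0.130 0.046 -0.990
outer loop
vertex 1.908 -0.1 -3.536
vertex 2.155 -0.883 -3.54
vertex 1.433 -0.502 -3.617
endloop
endfacet
facet normal -0.646 0.705 0.293
outer loop
vertex 1.908 -0.1 -3.536
vertex 1.433 -0.502 -3.617
vertex 1.885 -0.977 -1.48
endloop
endfacet
facet normal 0.130 0.046 -0.990
outer loop
vertex 1.433 -0.502 -3.617
vertex 2.155 -0.883 -3.54
vertex 1.38 -1.126 -3.653
endloop
endfacet
facet normal -0.973 0.070 0.221
outer loop
vertex 1.433 -0.502 -3.617
vertex 1.38 -1.126 -3.653
vertex 1.885 -0.977 -1.48
endloop
endfacet
facet normal 0.130 0.045 -0.990
outer loop
vertex 1.38 -1.126 -3.653
vertex 2.155 -0.883 -3.54
vertex 1.781 -1.608 -3.622
endloop
endfacet
facet normal -0.757 -0.616 0.218
outer loop
vertex 1.38 -1.126 -3.653
vertex 1.781 -1.608 -3.622
vertex 1.885 -0.977 -1.48
endloop
endfacet
facet normal 0.129 0.046 -0.991
outer loop
vertex 1.781 -1.608 -3.622
vertex 2.155 -0.883 -3.54
vertex 2.401 -1.665 -3.544
endloop
endfacet
facet normal -0.123 -0.950 0.286
outer loop
vertex 1.781 -1.608 -3.622
vertex 2.401 -1.665 -3.544
vertex 1.885 -0.977 -1.48
endloop
endfacet
facet normal 0.130 0.046 -0.990
outer loop
vertex 2.401 -1.665 -3.544
vertex 2.155 -0.883 -3.54
vertex 2.877 -1.263 -3.463
endloop
endfacet
facet normal 0.557 -0.736 0.385
outer loop
vertex 2.401 -1.665 -3.544
vertex 2.877 -1.263 -3.463
vertex 1.885 -0.977 -1.48
endloop
endfacet

endsolid


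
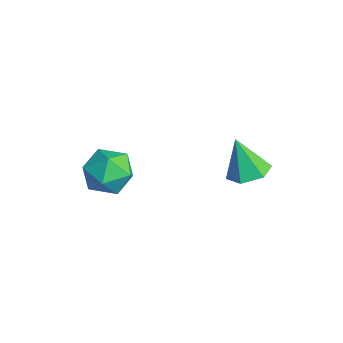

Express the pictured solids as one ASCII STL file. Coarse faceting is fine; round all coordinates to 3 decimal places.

solid 
facet normal -0.732 0.535 0.422
outer loop
vertex -3.049 -0.7 1.505
vertex -2.961 -1.403 2.549
vertex -2.265 -0.357 2.432
endloop
endfacet
facet normal -0.360 0.932 -0.040
outer loop
vertex -3.049 -0.7 1.505
vertex -2.265 -0.357 2.432
vertex -1.897 -0.267 1.228
endloop
endfacet
facet normal -0.396 0.617 -0.680
outer loop
vertex -3.049 -0.7 1.505
vertex -1.897 -0.267 1.228
vertex -2.366 -1.257 0.602
endloop
endfacet
facet normal -0.789 0.026 -0.613
outer loop
vertex -3.049 -0.7 1.505
vertex -2.366 -1.257 0.602
vertex -3.023 -1.959 1.418
endloop
endfacet
facet normal -0.997 -0.025 0.067
outer loop
vertex -3.049 -0.7 1.505
vertex -3.023 -1.959 1.418
vertex -2.961 -1.403 2.549
endloop
endfacet
facet normal 0.322 0.932 0.168
outer loop
vertex -1.897 -0.267 1.228
vertex -2.265 -0.357 2.432
vertex -1.097 -0.701 2.102
endloop
endfacet
facet normal -0.280 0.289 0.916
outer loop
vertex -2.265 -0.357 2.432
vertex -2.961 -1.403 2.549
vertex -1.754 -1.403 2.918
endloop
endfacet
facet normal -0.709 -0.617 0.342
outer loop
vertex -2.961 -1.403 2.549
vertex -3.023 -1.959 1.418
vertex -2.223 -2.393 2.292
endloop
endfacet
facet normal -0.372 -0.534 -0.759
outer loop
vertex -3.023 -1.959 1.418
vertex -2.366 -1.257 0.602
vertex -1.855 -2.303 1.088
endloop
endfacet
facet normal 0.265 0.423 -0.867
outer loop
vertex -2.366 -1.257 0.602
vertex -1.897 -0.267 1.228
vertex -1.159 -1.257 0.971
endloop
endfacet
facet normal 0.789 -0.026 0.613
outer loop
vertex -1.071 -1.96 2.015
vertex -1.097 -0.701 2.102
vertex -1.754 -1.403 2.918
endloop
endfacet
facet normal 0.396 -0.617 0.680
outer loop
vertex -1.071 -1.96 2.015
vertex -1.754 -1.403 2.918
vertex -2.223 -2.393 2.292
endloop
endfacet
facet normal 0.360 -0.932 0.040
outer loop
vertex -1.071 -1.96 2.015
vertex -2.223 -2.393 2.292
vertex -1.855 -2.303 1.088
endloop
endfacet
facet normal 0.732 -0.535 -0.422
outer loop
vertex -1.071 -1.96 2.015
vertex -1.855 -2.303 1.088
vertex -1.159 -1.257 0.971
endloop
endfacet
facet normal 0.997 0.025 -0.067
outer loop
vertex -1.071 -1.96 2.015
vertex -1.159 -1.257 0.971
vertex -1.097 -0.701 2.102
endloop
endfacet
facet normal 0.372 0.534 0.759
outer loop
vertex -1.754 -1.403 2.918
vertex -1.097 -0.701 2.102
vertex -2.265 -0.357 2.432
endloop
endfacet
facet normal -0.265 -0.423 0.867
outer loop
vertex -2.223 -2.393 2.292
vertex -1.754 -1.403 2.918
vertex -2.961 -1.403 2.549
endloop
endfacet
facet normal -0.322 -0.932 -0.168
outer loop
vertex -1.855 -2.303 1.088
vertex -2.223 -2.393 2.292
vertex -3.023 -1.959 1.418
endloop
endfacet
facet normal 0.280 -0.289 -0.916
outer loop
vertex -1.159 -1.257 0.971
vertex -1.855 -2.303 1.088
vertex -2.366 -1.257 0.602
endloop
endfacet
facet normal 0.709 0.617 -0.342
outer loop
vertex -1.097 -0.701 2.102
vertex -1.159 -1.257 0.971
vertex -1.897 -0.267 1.228
endloop
endfacet
facet normal 0.326 0.182 -0.928
outer loop
vertex 1.966 2.932 2.857
vertex 1.266 3.637 2.75
vertex 2.166 3.877 3.113
endloop
endfacet
facet normal 0.711 -0.320 0.626
outer loop
vertex 1.966 2.932 2.857
vertex 2.166 3.877 3.113
vertex 0.634 3.283 4.55
endloop
endfacet
facet normal 0.326 0.183 -0.928
outer loop
vertex 2.166 3.877 3.113
vertex 1.266 3.637 2.75
vertex 1.465 4.583 3.006
endloop
endfacet
facet normal 0.447 0.551 0.705
outer loop
vertex 2.166 3.877 3.113
vertex 1.465 4.583 3.006
vertex 0.634 3.283 4.55
endloop
endfacet
facet normal 0.326 0.183 -0.928
outer loop
vertex 1.465 4.583 3.006
vertex 1.266 3.637 2.75
vertex 0.565 4.343 2.643
endloop
endfacet
facet normal -0.397 0.796 0.457
outer loop
vertex 1.465 4.583 3.006
vertex 0.565 4.343 2.643
vertex 0.634 3.283 4.55
endloop
endfacet
facet normal 0.325 0.182 -0.928
outer loop
vertex 0.565 4.343 2.643
vertex 1.266 3.637 2.75
vertex 0.365 3.397 2.387
endloop
endfacet
facet normal -0.977 0.171 0.130
outer loop
vertex 0.565 4.343 2.643
vertex 0.365 3.397 2.387
vertex 0.634 3.283 4.55
endloop
endfacet
facet normal 0.325 0.183 -0.928
outer loop
vertex 0.365 3.397 2.387
vertex 1.266 3.637 2.75
vertex 1.066 2.692 2.494
endloop
endfacet
facet normal -0.712 -0.700 0.052
outer loop
vertex 0.365 3.397 2.387
vertex 1.066 2.692 2.494
vertex 0.634 3.283 4.55
endloop
endfacet
facet normal 0.326 0.182 -0.928
outer loop
vertex 1.066 2.692 2.494
vertex 1.266 3.637 2.75
vertex 1.966 2.932 2.857
endloop
endfacet
facet normal 0.131 -0.945 0.299
outer loop
vertex 1.066 2.692 2.494
vertex 1.966 2.932 2.857
vertex 0.634 3.283 4.55
endloop
endfacet

endsolid


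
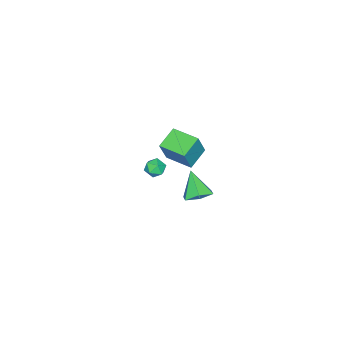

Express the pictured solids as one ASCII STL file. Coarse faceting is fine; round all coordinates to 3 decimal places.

solid 
facet normal 0.255 0.458 -0.852
outer loop
vertex 2.836 2.516 1.742
vertex 2.309 2.078 1.349
vertex 2.094 2.773 1.658
endloop
endfacet
facet normal 0.101 0.560 0.823
outer loop
vertex 2.836 2.516 1.742
vertex 2.094 2.773 1.658
vertex 1.931 1.402 2.611
endloop
endfacet
facet normal 0.255 0.458 -0.852
outer loop
vertex 2.094 2.773 1.658
vertex 2.309 2.078 1.349
vertex 1.566 2.335 1.265
endloop
endfacet
facet normal -0.742 0.440 0.506
outer loop
vertex 2.094 2.773 1.658
vertex 1.566 2.335 1.265
vertex 1.931 1.402 2.611
endloop
endfacet
facet normal 0.254 0.457 -0.853
outer loop
vertex 1.566 2.335 1.265
vertex 2.309 2.078 1.349
vertex 1.781 1.64 0.957
endloop
endfacet
facet normal -0.949 -0.312 0.041
outer loop
vertex 1.566 2.335 1.265
vertex 1.781 1.64 0.957
vertex 1.931 1.402 2.611
endloop
endfacet
facet normal 0.255 0.456 -0.853
outer loop
vertex 1.781 1.64 0.957
vertex 2.309 2.078 1.349
vertex 2.523 1.383 1.041
endloop
endfacet
facet normal -0.315 -0.943 -0.107
outer loop
vertex 1.781 1.64 0.957
vertex 2.523 1.383 1.041
vertex 1.931 1.402 2.611
endloop
endfacet
facet normal 0.256 0.456 -0.852
outer loop
vertex 2.523 1.383 1.041
vertex 2.309 2.078 1.349
vertex 3.051 1.821 1.434
endloop
endfacet
facet normal 0.528 -0.823 0.209
outer loop
vertex 2.523 1.383 1.041
vertex 3.051 1.821 1.434
vertex 1.931 1.402 2.611
endloop
endfacet
facet normal 0.256 0.457 -0.852
outer loop
vertex 3.051 1.821 1.434
vertex 2.309 2.078 1.349
vertex 2.836 2.516 1.742
endloop
endfacet
facet normal 0.735 -0.071 0.674
outer loop
vertex 3.051 1.821 1.434
vertex 2.836 2.516 1.742
vertex 1.931 1.402 2.611
endloop
endfacet
facet normal -0.831 0.509 -0.225
outer loop
vertex -2.991 -3.408 -3.88
vertex -3.333 -3.802 -3.507
vertex -3.074 -3.27 -3.26
endloop
endfacet
facet normal -0.260 0.935 -0.243
outer loop
vertex -2.991 -3.408 -3.88
vertex -3.074 -3.27 -3.26
vertex -2.501 -3.182 -3.534
endloop
endfacet
facet normal 0.201 0.666 -0.719
outer loop
vertex -2.991 -3.408 -3.88
vertex -2.501 -3.182 -3.534
vertex -2.406 -3.66 -3.95
endloop
endfacet
facet normal -0.087 0.075 -0.993
outer loop
vertex -2.991 -3.408 -3.88
vertex -2.406 -3.66 -3.95
vertex -2.92 -4.043 -3.934
endloop
endfacet
facet normal -0.725 -0.023 -0.688
outer loop
vertex -2.991 -3.408 -3.88
vertex -2.92 -4.043 -3.934
vertex -3.333 -3.802 -3.507
endloop
endfacet
facet normal 0.051 0.915 0.400
outer loop
vertex -2.501 -3.182 -3.534
vertex -3.074 -3.27 -3.26
vertex -2.54 -3.437 -2.946
endloop
endfacet
facet normal -0.874 0.226 0.430
outer loop
vertex -3.074 -3.27 -3.26
vertex -3.333 -3.802 -3.507
vertex -3.054 -3.82 -2.93
endloop
endfacet
facet normal -0.703 -0.634 -0.322
outer loop
vertex -3.333 -3.802 -3.507
vertex -2.92 -4.043 -3.934
vertex -2.959 -4.298 -3.346
endloop
endfacet
facet normal 0.330 -0.477 -0.815
outer loop
vertex -2.92 -4.043 -3.934
vertex -2.406 -3.66 -3.95
vertex -2.386 -4.21 -3.62
endloop
endfacet
facet normal 0.796 0.480 -0.370
outer loop
vertex -2.406 -3.66 -3.95
vertex -2.501 -3.182 -3.534
vertex -2.127 -3.678 -3.373
endloop
endfacet
facet normal 0.087 -0.075 0.993
outer loop
vertex -2.469 -4.072 -3.0
vertex -2.54 -3.437 -2.946
vertex -3.054 -3.82 -2.93
endloop
endfacet
facet normal -0.201 -0.666 0.719
outer loop
vertex -2.469 -4.072 -3.0
vertex -3.054 -3.82 -2.93
vertex -2.959 -4.298 -3.346
endloop
endfacet
facet normal 0.260 -0.935 0.243
outer loop
vertex -2.469 -4.072 -3.0
vertex -2.959 -4.298 -3.346
vertex -2.386 -4.21 -3.62
endloop
endfacet
facet normal 0.831 -0.509 0.225
outer loop
vertex -2.469 -4.072 -3.0
vertex -2.386 -4.21 -3.62
vertex -2.127 -3.678 -3.373
endloop
endfacet
facet normal 0.725 0.023 0.688
outer loop
vertex -2.469 -4.072 -3.0
vertex -2.127 -3.678 -3.373
vertex -2.54 -3.437 -2.946
endloop
endfacet
facet normal -0.330 0.477 0.815
outer loop
vertex -3.054 -3.82 -2.93
vertex -2.54 -3.437 -2.946
vertex -3.074 -3.27 -3.26
endloop
endfacet
facet normal -0.796 -0.480 0.370
outer loop
vertex -2.959 -4.298 -3.346
vertex -3.054 -3.82 -2.93
vertex -3.333 -3.802 -3.507
endloop
endfacet
facet normal -0.051 -0.915 -0.400
outer loop
vertex -2.386 -4.21 -3.62
vertex -2.959 -4.298 -3.346
vertex -2.92 -4.043 -3.934
endloop
endfacet
facet normal 0.874 -0.226 -0.430
outer loop
vertex -2.127 -3.678 -3.373
vertex -2.386 -4.21 -3.62
vertex -2.406 -3.66 -3.95
endloop
endfacet
facet normal 0.703 0.634 0.322
outer loop
vertex -2.54 -3.437 -2.946
vertex -2.127 -3.678 -3.373
vertex -2.501 -3.182 -3.534
endloop
endfacet
facet normal -0.915 0.044 0.402
outer loop
vertex 0.965 -0.201 4.294
vertex 1.034 1.248 4.294
vertex 0.391 -0.173 2.984
endloop
endfacet
facet normal -0.048 -0.999 -0.000
outer loop
vertex 1.526 -0.228 2.486
vertex 0.965 -0.201 4.294
vertex 0.391 -0.173 2.984
endloop
endfacet
facet normal -0.915 0.044 0.401
outer loop
vertex 0.391 -0.173 2.984
vertex 1.034 1.248 4.294
vertex 0.461 1.275 2.984
endloop
endfacet
facet normal -0.401 0.019 -0.916
outer loop
vertex 0.461 1.275 2.984
vertex 1.526 -0.228 2.486
vertex 0.391 -0.173 2.984
endloop
endfacet
facet normal 0.401 -0.019 0.916
outer loop
vertex 0.965 -0.201 4.294
vertex 2.169 1.193 3.796
vertex 1.034 1.248 4.294
endloop
endfacet
facet normal -0.047 -0.999 0.000
outer loop
vertex 2.099 -0.255 3.796
vertex 0.965 -0.201 4.294
vertex 1.526 -0.228 2.486
endloop
endfacet
facet normal 0.401 -0.019 0.916
outer loop
vertex 2.099 -0.255 3.796
vertex 2.169 1.193 3.796
vertex 0.965 -0.201 4.294
endloop
endfacet
facet normal 0.048 0.999 -0.000
outer loop
vertex 1.034 1.248 4.294
vertex 2.169 1.193 3.796
vertex 0.461 1.275 2.984
endloop
endfacet
facet normal -0.401 0.019 -0.916
outer loop
vertex 1.595 1.221 2.486
vertex 1.526 -0.228 2.486
vertex 0.461 1.275 2.984
endloop
endfacet
facet normal 0.048 0.999 0.000
outer loop
vertex 0.461 1.275 2.984
vertex 2.169 1.193 3.796
vertex 1.595 1.221 2.486
endloop
endfacet
facet normal 0.915 -0.044 -0.401
outer loop
vertex 1.595 1.221 2.486
vertex 2.099 -0.255 3.796
vertex 1.526 -0.228 2.486
endloop
endfacet
facet normal 0.915 -0.044 -0.402
outer loop
vertex 2.169 1.193 3.796
vertex 2.099 -0.255 3.796
vertex 1.595 1.221 2.486
endloop
endfacet

endsolid


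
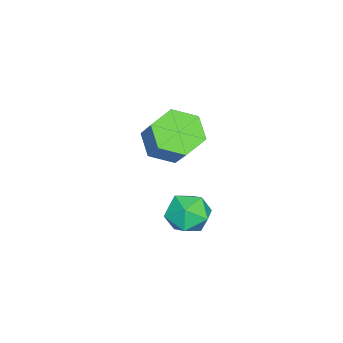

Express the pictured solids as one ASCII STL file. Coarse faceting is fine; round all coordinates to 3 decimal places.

solid 
facet normal -0.804 0.423 0.418
outer loop
vertex -3.758 -2.488 -0.923
vertex -4.034 -3.392 -0.54
vertex -3.429 -2.773 -0.001
endloop
endfacet
facet normal -0.267 0.890 0.370
outer loop
vertex -3.758 -2.488 -0.923
vertex -3.429 -2.773 -0.001
vertex -2.791 -2.311 -0.65
endloop
endfacet
facet normal -0.083 0.944 -0.318
outer loop
vertex -3.758 -2.488 -0.923
vertex -2.791 -2.311 -0.65
vertex -3.003 -2.646 -1.59
endloop
endfacet
facet normal -0.507 0.511 -0.694
outer loop
vertex -3.758 -2.488 -0.923
vertex -3.003 -2.646 -1.59
vertex -3.77 -3.314 -1.522
endloop
endfacet
facet normal -0.952 0.189 -0.241
outer loop
vertex -3.758 -2.488 -0.923
vertex -3.77 -3.314 -1.522
vertex -4.034 -3.392 -0.54
endloop
endfacet
facet normal 0.290 0.622 0.727
outer loop
vertex -2.791 -2.311 -0.65
vertex -3.429 -2.773 -0.001
vertex -2.47 -3.106 -0.098
endloop
endfacet
facet normal -0.579 -0.134 0.804
outer loop
vertex -3.429 -2.773 -0.001
vertex -4.034 -3.392 -0.54
vertex -3.237 -3.774 -0.03
endloop
endfacet
facet normal -0.819 -0.512 -0.261
outer loop
vertex -4.034 -3.392 -0.54
vertex -3.77 -3.314 -1.522
vertex -3.449 -4.109 -0.97
endloop
endfacet
facet normal -0.097 0.010 -0.995
outer loop
vertex -3.77 -3.314 -1.522
vertex -3.003 -2.646 -1.59
vertex -2.811 -3.647 -1.619
endloop
endfacet
facet normal 0.588 0.711 -0.386
outer loop
vertex -3.003 -2.646 -1.59
vertex -2.791 -2.311 -0.65
vertex -2.206 -3.028 -1.08
endloop
endfacet
facet normal 0.507 -0.511 0.694
outer loop
vertex -2.482 -3.932 -0.697
vertex -2.47 -3.106 -0.098
vertex -3.237 -3.774 -0.03
endloop
endfacet
facet normal 0.083 -0.944 0.318
outer loop
vertex -2.482 -3.932 -0.697
vertex -3.237 -3.774 -0.03
vertex -3.449 -4.109 -0.97
endloop
endfacet
facet normal 0.267 -0.890 -0.370
outer loop
vertex -2.482 -3.932 -0.697
vertex -3.449 -4.109 -0.97
vertex -2.811 -3.647 -1.619
endloop
endfacet
facet normal 0.804 -0.423 -0.418
outer loop
vertex -2.482 -3.932 -0.697
vertex -2.811 -3.647 -1.619
vertex -2.206 -3.028 -1.08
endloop
endfacet
facet normal 0.952 -0.189 0.241
outer loop
vertex -2.482 -3.932 -0.697
vertex -2.206 -3.028 -1.08
vertex -2.47 -3.106 -0.098
endloop
endfacet
facet normal 0.097 -0.010 0.995
outer loop
vertex -3.237 -3.774 -0.03
vertex -2.47 -3.106 -0.098
vertex -3.429 -2.773 -0.001
endloop
endfacet
facet normal -0.588 -0.711 0.386
outer loop
vertex -3.449 -4.109 -0.97
vertex -3.237 -3.774 -0.03
vertex -4.034 -3.392 -0.54
endloop
endfacet
facet normal -0.290 -0.622 -0.727
outer loop
vertex -2.811 -3.647 -1.619
vertex -3.449 -4.109 -0.97
vertex -3.77 -3.314 -1.522
endloop
endfacet
facet normal 0.579 0.134 -0.804
outer loop
vertex -2.206 -3.028 -1.08
vertex -2.811 -3.647 -1.619
vertex -3.003 -2.646 -1.59
endloop
endfacet
facet normal 0.819 0.512 0.261
outer loop
vertex -2.47 -3.106 -0.098
vertex -2.206 -3.028 -1.08
vertex -2.791 -2.311 -0.65
endloop
endfacet
facet normal -0.538 -0.423 -0.729
outer loop
vertex -3.025 -4.758 2.149
vertex -3.91 -4.294 2.532
vertex -3.315 -3.789 1.8
endloop
endfacet
facet normal 0.798 0.022 -0.602
outer loop
vertex -3.025 -4.758 2.149
vertex -3.315 -3.789 1.8
vertex -2.025 -3.97 3.505
endloop
endfacet
facet normal 0.798 0.022 -0.602
outer loop
vertex -2.025 -3.97 3.505
vertex -3.315 -3.789 1.8
vertex -2.315 -3.001 3.156
endloop
endfacet
facet normal 0.538 0.423 0.729
outer loop
vertex -2.025 -3.97 3.505
vertex -2.315 -3.001 3.156
vertex -2.91 -3.506 3.888
endloop
endfacet
facet normal -0.538 -0.423 -0.729
outer loop
vertex -3.315 -3.789 1.8
vertex -3.91 -4.294 2.532
vertex -4.2 -3.325 2.183
endloop
endfacet
facet normal 0.164 0.795 -0.583
outer loop
vertex -3.315 -3.789 1.8
vertex -4.2 -3.325 2.183
vertex -2.315 -3.001 3.156
endloop
endfacet
facet normal 0.164 0.795 -0.583
outer loop
vertex -2.315 -3.001 3.156
vertex -4.2 -3.325 2.183
vertex -3.2 -2.537 3.539
endloop
endfacet
facet normal 0.538 0.423 0.729
outer loop
vertex -2.315 -3.001 3.156
vertex -3.2 -2.537 3.539
vertex -2.91 -3.506 3.888
endloop
endfacet
facet normal -0.538 -0.423 -0.729
outer loop
vertex -4.2 -3.325 2.183
vertex -3.91 -4.294 2.532
vertex -4.795 -3.83 2.915
endloop
endfacet
facet normal -0.634 0.773 0.018
outer loop
vertex -4.2 -3.325 2.183
vertex -4.795 -3.83 2.915
vertex -3.2 -2.537 3.539
endloop
endfacet
facet normal -0.634 0.773 0.018
outer loop
vertex -3.2 -2.537 3.539
vertex -4.795 -3.83 2.915
vertex -3.795 -3.042 4.271
endloop
endfacet
facet normal 0.538 0.423 0.729
outer loop
vertex -3.2 -2.537 3.539
vertex -3.795 -3.042 4.271
vertex -2.91 -3.506 3.888
endloop
endfacet
facet normal -0.538 -0.423 -0.729
outer loop
vertex -4.795 -3.83 2.915
vertex -3.91 -4.294 2.532
vertex -4.505 -4.799 3.264
endloop
endfacet
facet normal -0.798 -0.022 0.602
outer loop
vertex -4.795 -3.83 2.915
vertex -4.505 -4.799 3.264
vertex -3.795 -3.042 4.271
endloop
endfacet
facet normal -0.798 -0.022 0.602
outer loop
vertex -3.795 -3.042 4.271
vertex -4.505 -4.799 3.264
vertex -3.505 -4.011 4.62
endloop
endfacet
facet normal 0.538 0.423 0.729
outer loop
vertex -3.795 -3.042 4.271
vertex -3.505 -4.011 4.62
vertex -2.91 -3.506 3.888
endloop
endfacet
facet normal -0.538 -0.423 -0.729
outer loop
vertex -4.505 -4.799 3.264
vertex -3.91 -4.294 2.532
vertex -3.62 -5.263 2.881
endloop
endfacet
facet normal -0.164 -0.795 0.583
outer loop
vertex -4.505 -4.799 3.264
vertex -3.62 -5.263 2.881
vertex -3.505 -4.011 4.62
endloop
endfacet
facet normal -0.164 -0.795 0.583
outer loop
vertex -3.505 -4.011 4.62
vertex -3.62 -5.263 2.881
vertex -2.62 -4.475 4.237
endloop
endfacet
facet normal 0.538 0.423 0.729
outer loop
vertex -3.505 -4.011 4.62
vertex -2.62 -4.475 4.237
vertex -2.91 -3.506 3.888
endloop
endfacet
facet normal -0.538 -0.423 -0.729
outer loop
vertex -3.62 -5.263 2.881
vertex -3.91 -4.294 2.532
vertex -3.025 -4.758 2.149
endloop
endfacet
facet normal 0.634 -0.773 -0.018
outer loop
vertex -3.62 -5.263 2.881
vertex -3.025 -4.758 2.149
vertex -2.62 -4.475 4.237
endloop
endfacet
facet normal 0.634 -0.773 -0.018
outer loop
vertex -2.62 -4.475 4.237
vertex -3.025 -4.758 2.149
vertex -2.025 -3.97 3.505
endloop
endfacet
facet normal 0.538 0.423 0.729
outer loop
vertex -2.62 -4.475 4.237
vertex -2.025 -3.97 3.505
vertex -2.91 -3.506 3.888
endloop
endfacet

endsolid


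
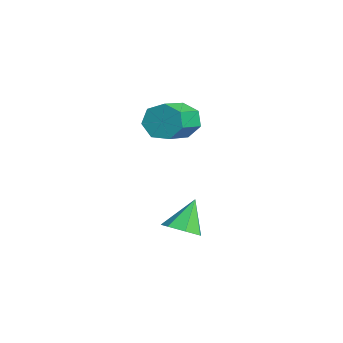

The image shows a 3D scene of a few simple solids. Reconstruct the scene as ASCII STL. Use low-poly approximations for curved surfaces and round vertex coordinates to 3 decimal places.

solid 
facet normal 0.380 -0.423 -0.823
outer loop
vertex 4.609 0.807 -3.914
vertex 3.873 0.844 -4.273
vertex 4.475 1.401 -4.281
endloop
endfacet
facet normal 0.652 0.500 0.571
outer loop
vertex 4.609 0.807 -3.914
vertex 4.475 1.401 -4.281
vertex 3.287 1.496 -3.007
endloop
endfacet
facet normal 0.381 -0.423 -0.822
outer loop
vertex 4.475 1.401 -4.281
vertex 3.873 0.844 -4.273
vertex 3.888 1.576 -4.643
endloop
endfacet
facet normal 0.212 0.969 0.125
outer loop
vertex 4.475 1.401 -4.281
vertex 3.888 1.576 -4.643
vertex 3.287 1.496 -3.007
endloop
endfacet
facet normal 0.380 -0.423 -0.822
outer loop
vertex 3.888 1.576 -4.643
vertex 3.873 0.844 -4.273
vertex 3.289 1.2 -4.726
endloop
endfacet
facet normal -0.511 0.847 -0.146
outer loop
vertex 3.888 1.576 -4.643
vertex 3.289 1.2 -4.726
vertex 3.287 1.496 -3.007
endloop
endfacet
facet normal 0.380 -0.423 -0.822
outer loop
vertex 3.289 1.2 -4.726
vertex 3.873 0.844 -4.273
vertex 3.13 0.556 -4.468
endloop
endfacet
facet normal -0.974 0.224 -0.040
outer loop
vertex 3.289 1.2 -4.726
vertex 3.13 0.556 -4.468
vertex 3.287 1.496 -3.007
endloop
endfacet
facet normal 0.380 -0.422 -0.823
outer loop
vertex 3.13 0.556 -4.468
vertex 3.873 0.844 -4.273
vertex 3.531 0.129 -4.064
endloop
endfacet
facet normal -0.826 -0.430 0.365
outer loop
vertex 3.13 0.556 -4.468
vertex 3.531 0.129 -4.064
vertex 3.287 1.496 -3.007
endloop
endfacet
facet normal 0.381 -0.423 -0.823
outer loop
vertex 3.531 0.129 -4.064
vertex 3.873 0.844 -4.273
vertex 4.189 0.241 -3.817
endloop
endfacet
facet normal -0.180 -0.622 0.762
outer loop
vertex 3.531 0.129 -4.064
vertex 4.189 0.241 -3.817
vertex 3.287 1.496 -3.007
endloop
endfacet
facet normal 0.380 -0.423 -0.823
outer loop
vertex 4.189 0.241 -3.817
vertex 3.873 0.844 -4.273
vertex 4.609 0.807 -3.914
endloop
endfacet
facet normal 0.477 -0.208 0.854
outer loop
vertex 4.189 0.241 -3.817
vertex 4.609 0.807 -3.914
vertex 3.287 1.496 -3.007
endloop
endfacet
facet normal -0.732 0.580 -0.357
outer loop
vertex 1.515 1.641 -0.58
vertex 1.042 1.474 0.119
vertex 1.607 2.11 -0.007
endloop
endfacet
facet normal 0.669 0.519 -0.532
outer loop
vertex 1.515 1.641 -0.58
vertex 1.607 2.11 -0.007
vertex 2.791 0.634 0.043
endloop
endfacet
facet normal 0.669 0.519 -0.532
outer loop
vertex 2.791 0.634 0.043
vertex 1.607 2.11 -0.007
vertex 2.882 1.103 0.615
endloop
endfacet
facet normal 0.733 -0.578 0.358
outer loop
vertex 2.791 0.634 0.043
vertex 2.882 1.103 0.615
vertex 2.318 0.466 0.741
endloop
endfacet
facet normal -0.732 0.580 -0.357
outer loop
vertex 1.607 2.11 -0.007
vertex 1.042 1.474 0.119
vertex 1.273 2.1 0.661
endloop
endfacet
facet normal 0.513 0.815 0.269
outer loop
vertex 1.607 2.11 -0.007
vertex 1.273 2.1 0.661
vertex 2.882 1.103 0.615
endloop
endfacet
facet normal 0.513 0.815 0.269
outer loop
vertex 2.882 1.103 0.615
vertex 1.273 2.1 0.661
vertex 2.548 1.093 1.283
endloop
endfacet
facet normal 0.733 -0.578 0.358
outer loop
vertex 2.882 1.103 0.615
vertex 2.548 1.093 1.283
vertex 2.318 0.466 0.741
endloop
endfacet
facet normal -0.733 0.579 -0.357
outer loop
vertex 1.273 2.1 0.661
vertex 1.042 1.474 0.119
vertex 0.766 1.618 0.92
endloop
endfacet
facet normal -0.030 0.497 0.867
outer loop
vertex 1.273 2.1 0.661
vertex 0.766 1.618 0.92
vertex 2.548 1.093 1.283
endloop
endfacet
facet normal -0.030 0.497 0.867
outer loop
vertex 2.548 1.093 1.283
vertex 0.766 1.618 0.92
vertex 2.041 0.611 1.542
endloop
endfacet
facet normal 0.733 -0.578 0.358
outer loop
vertex 2.548 1.093 1.283
vertex 2.041 0.611 1.542
vertex 2.318 0.466 0.741
endloop
endfacet
facet normal -0.733 0.579 -0.357
outer loop
vertex 0.766 1.618 0.92
vertex 1.042 1.474 0.119
vertex 0.467 1.027 0.576
endloop
endfacet
facet normal -0.550 -0.195 0.812
outer loop
vertex 0.766 1.618 0.92
vertex 0.467 1.027 0.576
vertex 2.041 0.611 1.542
endloop
endfacet
facet normal -0.550 -0.195 0.812
outer loop
vertex 2.041 0.611 1.542
vertex 0.467 1.027 0.576
vertex 1.742 0.02 1.198
endloop
endfacet
facet normal 0.732 -0.579 0.358
outer loop
vertex 2.041 0.611 1.542
vertex 1.742 0.02 1.198
vertex 2.318 0.466 0.741
endloop
endfacet
facet normal -0.733 0.578 -0.357
outer loop
vertex 0.467 1.027 0.576
vertex 1.042 1.474 0.119
vertex 0.601 0.772 -0.112
endloop
endfacet
facet normal -0.656 -0.740 0.147
outer loop
vertex 0.467 1.027 0.576
vertex 0.601 0.772 -0.112
vertex 1.742 0.02 1.198
endloop
endfacet
facet normal -0.656 -0.740 0.147
outer loop
vertex 1.742 0.02 1.198
vertex 0.601 0.772 -0.112
vertex 1.876 -0.235 0.51
endloop
endfacet
facet normal 0.732 -0.580 0.357
outer loop
vertex 1.742 0.02 1.198
vertex 1.876 -0.235 0.51
vertex 2.318 0.466 0.741
endloop
endfacet
facet normal -0.733 0.578 -0.359
outer loop
vertex 0.601 0.772 -0.112
vertex 1.042 1.474 0.119
vertex 1.068 1.045 -0.626
endloop
endfacet
facet normal -0.268 -0.729 -0.630
outer loop
vertex 0.601 0.772 -0.112
vertex 1.068 1.045 -0.626
vertex 1.876 -0.235 0.51
endloop
endfacet
facet normal -0.268 -0.729 -0.630
outer loop
vertex 1.876 -0.235 0.51
vertex 1.068 1.045 -0.626
vertex 2.343 0.038 -0.004
endloop
endfacet
facet normal 0.732 -0.580 0.358
outer loop
vertex 1.876 -0.235 0.51
vertex 2.343 0.038 -0.004
vertex 2.318 0.466 0.741
endloop
endfacet
facet normal -0.733 0.578 -0.358
outer loop
vertex 1.068 1.045 -0.626
vertex 1.042 1.474 0.119
vertex 1.515 1.641 -0.58
endloop
endfacet
facet normal 0.321 -0.169 -0.932
outer loop
vertex 1.068 1.045 -0.626
vertex 1.515 1.641 -0.58
vertex 2.343 0.038 -0.004
endloop
endfacet
facet normal 0.322 -0.168 -0.932
outer loop
vertex 2.343 0.038 -0.004
vertex 1.515 1.641 -0.58
vertex 2.791 0.634 0.043
endloop
endfacet
facet normal 0.733 -0.579 0.357
outer loop
vertex 2.343 0.038 -0.004
vertex 2.791 0.634 0.043
vertex 2.318 0.466 0.741
endloop
endfacet

endsolid
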